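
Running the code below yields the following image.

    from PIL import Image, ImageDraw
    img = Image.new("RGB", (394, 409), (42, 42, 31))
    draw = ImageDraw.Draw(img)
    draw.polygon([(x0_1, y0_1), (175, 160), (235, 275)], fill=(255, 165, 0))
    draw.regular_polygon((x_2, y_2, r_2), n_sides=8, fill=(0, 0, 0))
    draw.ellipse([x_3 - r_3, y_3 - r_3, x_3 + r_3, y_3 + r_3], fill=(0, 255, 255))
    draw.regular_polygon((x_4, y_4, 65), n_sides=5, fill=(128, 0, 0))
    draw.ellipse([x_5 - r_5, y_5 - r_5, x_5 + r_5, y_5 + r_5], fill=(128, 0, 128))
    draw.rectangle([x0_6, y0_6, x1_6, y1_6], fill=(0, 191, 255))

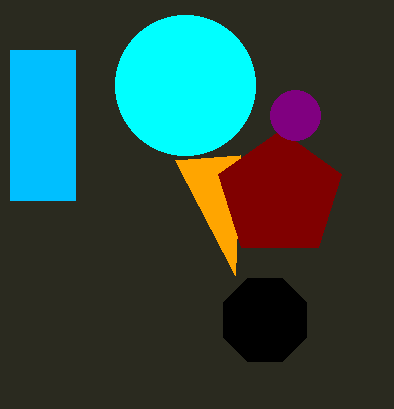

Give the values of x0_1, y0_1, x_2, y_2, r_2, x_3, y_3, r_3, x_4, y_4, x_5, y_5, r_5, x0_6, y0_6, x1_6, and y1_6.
x0_1 = 240, y0_1 = 155, x_2 = 265, y_2 = 320, r_2 = 45, x_3 = 185, y_3 = 85, r_3 = 70, x_4 = 280, y_4 = 195, x_5 = 295, y_5 = 115, r_5 = 25, x0_6 = 10, y0_6 = 50, x1_6 = 75, y1_6 = 200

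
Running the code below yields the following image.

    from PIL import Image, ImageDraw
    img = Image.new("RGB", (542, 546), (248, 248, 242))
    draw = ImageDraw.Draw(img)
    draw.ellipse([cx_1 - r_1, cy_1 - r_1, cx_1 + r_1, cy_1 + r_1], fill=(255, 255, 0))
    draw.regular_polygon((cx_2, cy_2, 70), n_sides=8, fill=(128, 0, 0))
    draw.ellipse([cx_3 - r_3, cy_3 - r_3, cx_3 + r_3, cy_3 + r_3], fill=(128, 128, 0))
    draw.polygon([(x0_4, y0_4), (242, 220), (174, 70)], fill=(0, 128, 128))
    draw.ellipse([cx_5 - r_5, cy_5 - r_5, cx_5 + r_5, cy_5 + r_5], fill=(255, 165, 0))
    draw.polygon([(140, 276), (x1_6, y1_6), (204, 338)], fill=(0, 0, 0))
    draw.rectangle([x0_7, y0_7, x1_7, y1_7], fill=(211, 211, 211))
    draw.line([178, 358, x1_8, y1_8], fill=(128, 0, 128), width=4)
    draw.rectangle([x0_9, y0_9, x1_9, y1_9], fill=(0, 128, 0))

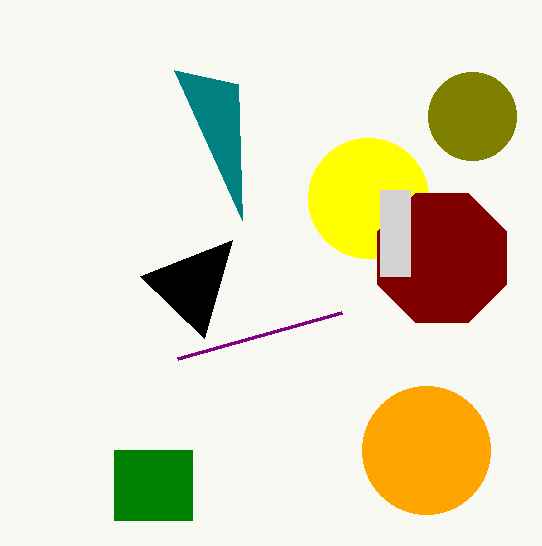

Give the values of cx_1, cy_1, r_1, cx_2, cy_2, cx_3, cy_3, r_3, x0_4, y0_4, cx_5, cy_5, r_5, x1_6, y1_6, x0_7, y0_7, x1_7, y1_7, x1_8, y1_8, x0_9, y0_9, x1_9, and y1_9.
cx_1 = 368; cy_1 = 198; r_1 = 60; cx_2 = 442; cy_2 = 258; cx_3 = 472; cy_3 = 116; r_3 = 44; x0_4 = 238; y0_4 = 84; cx_5 = 426; cy_5 = 450; r_5 = 64; x1_6 = 232; y1_6 = 240; x0_7 = 380; y0_7 = 190; x1_7 = 410; y1_7 = 276; x1_8 = 342; y1_8 = 312; x0_9 = 114; y0_9 = 450; x1_9 = 192; y1_9 = 520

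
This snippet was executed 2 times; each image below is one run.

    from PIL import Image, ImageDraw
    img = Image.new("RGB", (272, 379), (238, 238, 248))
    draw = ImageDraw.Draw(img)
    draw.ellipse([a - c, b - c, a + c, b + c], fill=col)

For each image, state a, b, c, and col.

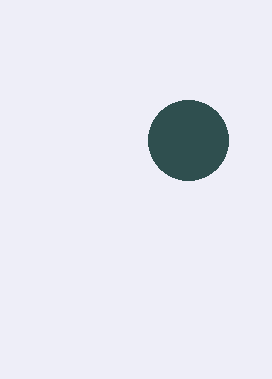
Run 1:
a = 188
b = 140
c = 40
col = 'darkslategray'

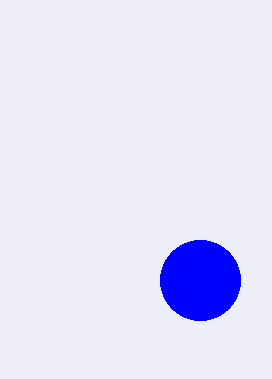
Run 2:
a = 200
b = 280
c = 40
col = 'blue'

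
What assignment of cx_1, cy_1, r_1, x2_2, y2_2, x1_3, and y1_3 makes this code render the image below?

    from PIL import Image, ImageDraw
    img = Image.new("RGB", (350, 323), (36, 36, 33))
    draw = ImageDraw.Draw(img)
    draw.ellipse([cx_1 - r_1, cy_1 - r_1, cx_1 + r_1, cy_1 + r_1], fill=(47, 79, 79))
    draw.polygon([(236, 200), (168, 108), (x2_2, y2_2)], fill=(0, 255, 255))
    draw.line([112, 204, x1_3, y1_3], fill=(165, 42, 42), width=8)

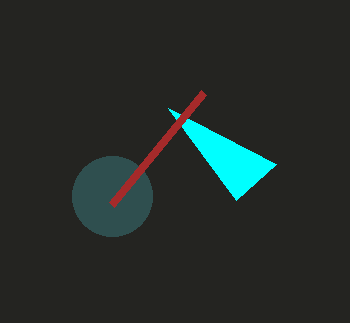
cx_1 = 112, cy_1 = 196, r_1 = 40, x2_2 = 276, y2_2 = 164, x1_3 = 204, y1_3 = 92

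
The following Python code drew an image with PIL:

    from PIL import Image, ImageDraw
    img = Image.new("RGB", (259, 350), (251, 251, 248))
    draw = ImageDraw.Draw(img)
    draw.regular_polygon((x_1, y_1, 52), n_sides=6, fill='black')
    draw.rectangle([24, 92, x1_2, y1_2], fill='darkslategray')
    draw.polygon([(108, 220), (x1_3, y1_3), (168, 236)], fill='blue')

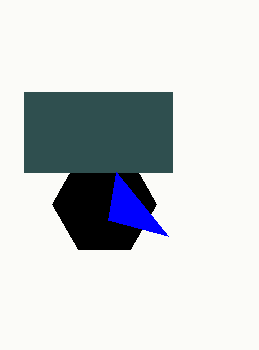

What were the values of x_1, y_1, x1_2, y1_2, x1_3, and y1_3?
x_1 = 104, y_1 = 204, x1_2 = 172, y1_2 = 172, x1_3 = 116, y1_3 = 172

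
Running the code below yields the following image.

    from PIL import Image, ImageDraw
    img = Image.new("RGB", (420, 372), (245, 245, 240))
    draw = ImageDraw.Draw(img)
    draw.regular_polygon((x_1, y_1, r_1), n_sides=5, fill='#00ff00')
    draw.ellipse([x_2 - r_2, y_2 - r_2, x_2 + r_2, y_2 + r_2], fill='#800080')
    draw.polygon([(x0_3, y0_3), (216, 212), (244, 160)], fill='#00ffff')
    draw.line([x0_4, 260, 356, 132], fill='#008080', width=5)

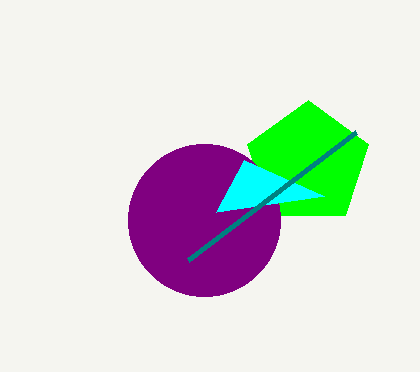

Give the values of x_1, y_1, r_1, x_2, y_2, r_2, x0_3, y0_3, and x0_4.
x_1 = 308, y_1 = 164, r_1 = 64, x_2 = 204, y_2 = 220, r_2 = 76, x0_3 = 324, y0_3 = 196, x0_4 = 188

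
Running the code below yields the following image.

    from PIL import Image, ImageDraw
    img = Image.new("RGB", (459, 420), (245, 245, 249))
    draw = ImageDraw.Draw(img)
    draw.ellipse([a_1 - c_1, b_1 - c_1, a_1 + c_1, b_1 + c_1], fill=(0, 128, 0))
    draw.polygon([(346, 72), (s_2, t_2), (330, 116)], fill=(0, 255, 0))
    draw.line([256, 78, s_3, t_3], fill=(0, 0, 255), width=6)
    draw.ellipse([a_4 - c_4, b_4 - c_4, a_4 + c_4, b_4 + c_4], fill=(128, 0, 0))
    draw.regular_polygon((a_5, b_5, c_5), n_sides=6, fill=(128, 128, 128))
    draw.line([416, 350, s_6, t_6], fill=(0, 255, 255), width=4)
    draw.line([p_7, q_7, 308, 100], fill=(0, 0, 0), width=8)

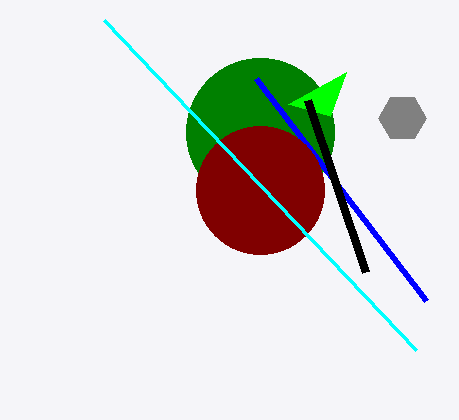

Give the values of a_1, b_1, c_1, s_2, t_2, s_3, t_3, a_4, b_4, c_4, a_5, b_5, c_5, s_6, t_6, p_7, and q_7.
a_1 = 260, b_1 = 132, c_1 = 74, s_2 = 288, t_2 = 104, s_3 = 426, t_3 = 300, a_4 = 260, b_4 = 190, c_4 = 64, a_5 = 402, b_5 = 118, c_5 = 24, s_6 = 104, t_6 = 20, p_7 = 366, q_7 = 272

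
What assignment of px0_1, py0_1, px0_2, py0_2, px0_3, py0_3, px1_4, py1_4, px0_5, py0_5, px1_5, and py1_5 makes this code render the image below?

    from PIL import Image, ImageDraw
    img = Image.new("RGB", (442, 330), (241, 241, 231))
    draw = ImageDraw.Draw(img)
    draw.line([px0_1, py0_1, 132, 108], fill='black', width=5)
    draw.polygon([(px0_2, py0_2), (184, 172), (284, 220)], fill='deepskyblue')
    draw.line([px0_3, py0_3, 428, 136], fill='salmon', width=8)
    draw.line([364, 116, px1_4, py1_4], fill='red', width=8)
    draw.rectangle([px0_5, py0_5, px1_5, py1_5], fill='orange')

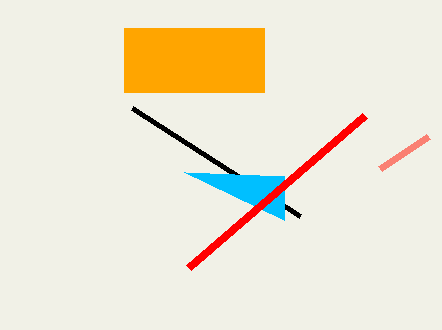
px0_1 = 300, py0_1 = 216, px0_2 = 284, py0_2 = 176, px0_3 = 380, py0_3 = 168, px1_4 = 188, py1_4 = 268, px0_5 = 124, py0_5 = 28, px1_5 = 264, py1_5 = 92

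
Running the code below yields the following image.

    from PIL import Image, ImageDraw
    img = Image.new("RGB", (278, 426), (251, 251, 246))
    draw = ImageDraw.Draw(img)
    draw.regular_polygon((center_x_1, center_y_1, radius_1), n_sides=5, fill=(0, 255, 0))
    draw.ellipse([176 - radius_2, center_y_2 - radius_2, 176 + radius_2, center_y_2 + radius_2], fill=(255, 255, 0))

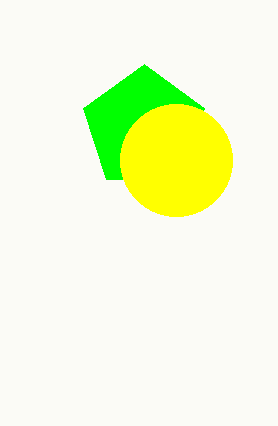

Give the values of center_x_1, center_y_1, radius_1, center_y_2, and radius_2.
center_x_1 = 144, center_y_1 = 128, radius_1 = 64, center_y_2 = 160, radius_2 = 56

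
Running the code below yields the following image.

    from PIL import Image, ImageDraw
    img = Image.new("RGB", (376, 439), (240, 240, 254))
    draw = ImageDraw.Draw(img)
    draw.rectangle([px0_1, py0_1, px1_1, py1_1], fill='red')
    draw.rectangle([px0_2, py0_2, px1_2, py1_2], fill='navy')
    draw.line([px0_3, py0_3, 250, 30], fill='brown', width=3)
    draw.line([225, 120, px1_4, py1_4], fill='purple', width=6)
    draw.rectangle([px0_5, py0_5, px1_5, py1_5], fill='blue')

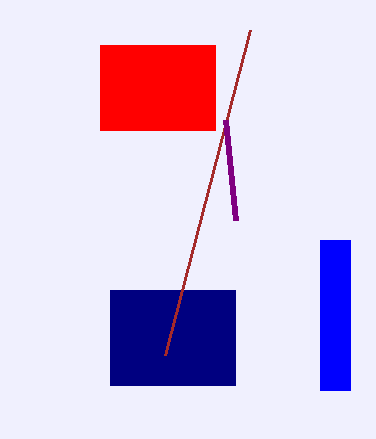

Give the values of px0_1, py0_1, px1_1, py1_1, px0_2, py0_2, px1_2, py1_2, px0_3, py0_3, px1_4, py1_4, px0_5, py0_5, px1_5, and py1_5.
px0_1 = 100, py0_1 = 45, px1_1 = 215, py1_1 = 130, px0_2 = 110, py0_2 = 290, px1_2 = 235, py1_2 = 385, px0_3 = 165, py0_3 = 355, px1_4 = 235, py1_4 = 220, px0_5 = 320, py0_5 = 240, px1_5 = 350, py1_5 = 390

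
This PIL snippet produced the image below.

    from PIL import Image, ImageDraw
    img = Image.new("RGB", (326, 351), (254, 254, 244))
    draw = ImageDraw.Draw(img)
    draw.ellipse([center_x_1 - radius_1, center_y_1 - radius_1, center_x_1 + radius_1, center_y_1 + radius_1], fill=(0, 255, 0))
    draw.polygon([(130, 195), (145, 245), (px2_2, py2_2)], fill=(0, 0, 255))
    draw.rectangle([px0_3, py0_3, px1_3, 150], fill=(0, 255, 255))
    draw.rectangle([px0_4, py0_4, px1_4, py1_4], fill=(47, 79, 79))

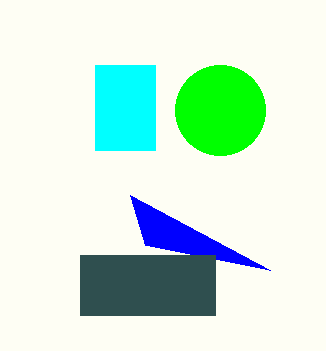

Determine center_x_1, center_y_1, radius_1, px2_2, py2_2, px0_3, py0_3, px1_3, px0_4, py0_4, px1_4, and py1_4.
center_x_1 = 220, center_y_1 = 110, radius_1 = 45, px2_2 = 270, py2_2 = 270, px0_3 = 95, py0_3 = 65, px1_3 = 155, px0_4 = 80, py0_4 = 255, px1_4 = 215, py1_4 = 315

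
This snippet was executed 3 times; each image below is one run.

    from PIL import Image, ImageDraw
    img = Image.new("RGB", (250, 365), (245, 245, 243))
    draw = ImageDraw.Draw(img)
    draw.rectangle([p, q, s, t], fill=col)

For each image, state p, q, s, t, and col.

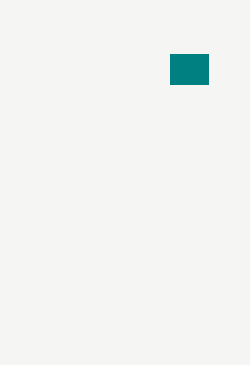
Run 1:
p = 170
q = 54
s = 208
t = 84
col = 'teal'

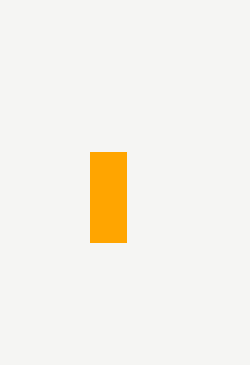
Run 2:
p = 90, q = 152, s = 126, t = 242, col = 'orange'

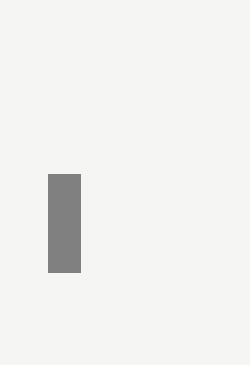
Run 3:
p = 48
q = 174
s = 80
t = 272
col = 'gray'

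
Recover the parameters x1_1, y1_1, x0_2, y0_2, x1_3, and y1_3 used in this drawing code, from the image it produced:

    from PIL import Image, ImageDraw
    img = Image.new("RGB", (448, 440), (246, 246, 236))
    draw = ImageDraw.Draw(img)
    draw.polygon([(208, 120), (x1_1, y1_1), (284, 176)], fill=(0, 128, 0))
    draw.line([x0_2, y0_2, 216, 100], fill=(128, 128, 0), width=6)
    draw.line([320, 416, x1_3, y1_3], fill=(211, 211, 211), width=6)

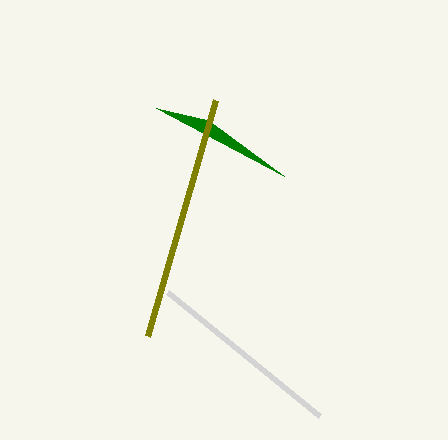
x1_1 = 156; y1_1 = 108; x0_2 = 148; y0_2 = 336; x1_3 = 168; y1_3 = 292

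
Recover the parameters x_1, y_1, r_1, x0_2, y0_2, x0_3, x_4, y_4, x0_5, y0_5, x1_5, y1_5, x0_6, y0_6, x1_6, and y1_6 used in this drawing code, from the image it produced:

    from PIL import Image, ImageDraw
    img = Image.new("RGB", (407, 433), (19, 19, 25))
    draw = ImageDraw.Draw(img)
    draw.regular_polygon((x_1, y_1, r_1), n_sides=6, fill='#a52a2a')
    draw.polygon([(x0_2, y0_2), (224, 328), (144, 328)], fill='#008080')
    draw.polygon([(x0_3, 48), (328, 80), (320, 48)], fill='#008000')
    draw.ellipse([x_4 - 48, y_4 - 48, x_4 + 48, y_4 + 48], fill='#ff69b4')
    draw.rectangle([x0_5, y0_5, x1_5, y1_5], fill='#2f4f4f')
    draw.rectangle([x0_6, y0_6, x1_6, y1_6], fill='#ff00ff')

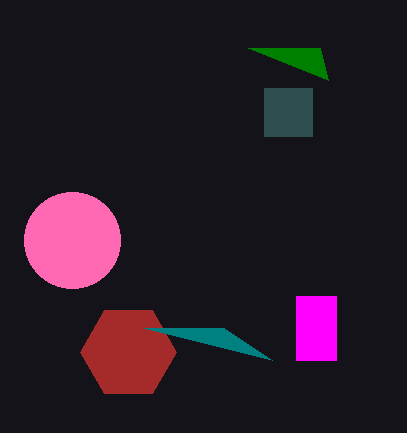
x_1 = 128, y_1 = 352, r_1 = 48, x0_2 = 272, y0_2 = 360, x0_3 = 248, x_4 = 72, y_4 = 240, x0_5 = 264, y0_5 = 88, x1_5 = 312, y1_5 = 136, x0_6 = 296, y0_6 = 296, x1_6 = 336, y1_6 = 360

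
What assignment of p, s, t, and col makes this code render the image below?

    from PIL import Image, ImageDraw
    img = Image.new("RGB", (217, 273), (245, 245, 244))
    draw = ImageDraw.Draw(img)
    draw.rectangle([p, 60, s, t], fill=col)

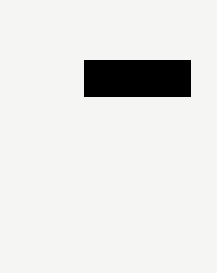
p = 84, s = 190, t = 96, col = 'black'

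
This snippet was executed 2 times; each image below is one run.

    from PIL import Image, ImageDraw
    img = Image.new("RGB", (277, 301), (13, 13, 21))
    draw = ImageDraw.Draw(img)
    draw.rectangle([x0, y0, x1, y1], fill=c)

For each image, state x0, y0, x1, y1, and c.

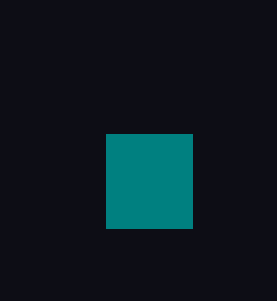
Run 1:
x0 = 106
y0 = 134
x1 = 192
y1 = 228
c = 'teal'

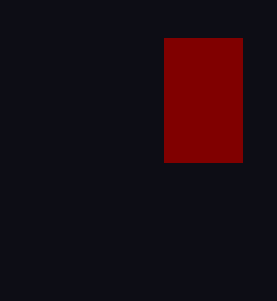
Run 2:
x0 = 164; y0 = 38; x1 = 242; y1 = 162; c = 'maroon'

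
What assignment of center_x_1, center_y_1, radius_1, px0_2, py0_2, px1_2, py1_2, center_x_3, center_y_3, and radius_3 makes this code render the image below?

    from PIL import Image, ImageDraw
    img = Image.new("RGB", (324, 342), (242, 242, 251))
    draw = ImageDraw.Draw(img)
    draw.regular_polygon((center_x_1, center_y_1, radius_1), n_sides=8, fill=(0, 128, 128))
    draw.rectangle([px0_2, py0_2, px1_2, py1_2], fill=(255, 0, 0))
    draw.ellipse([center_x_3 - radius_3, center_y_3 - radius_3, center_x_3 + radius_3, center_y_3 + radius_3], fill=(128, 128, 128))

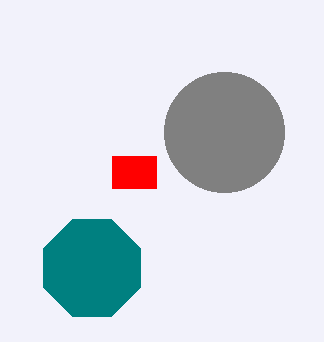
center_x_1 = 92, center_y_1 = 268, radius_1 = 52, px0_2 = 112, py0_2 = 156, px1_2 = 156, py1_2 = 188, center_x_3 = 224, center_y_3 = 132, radius_3 = 60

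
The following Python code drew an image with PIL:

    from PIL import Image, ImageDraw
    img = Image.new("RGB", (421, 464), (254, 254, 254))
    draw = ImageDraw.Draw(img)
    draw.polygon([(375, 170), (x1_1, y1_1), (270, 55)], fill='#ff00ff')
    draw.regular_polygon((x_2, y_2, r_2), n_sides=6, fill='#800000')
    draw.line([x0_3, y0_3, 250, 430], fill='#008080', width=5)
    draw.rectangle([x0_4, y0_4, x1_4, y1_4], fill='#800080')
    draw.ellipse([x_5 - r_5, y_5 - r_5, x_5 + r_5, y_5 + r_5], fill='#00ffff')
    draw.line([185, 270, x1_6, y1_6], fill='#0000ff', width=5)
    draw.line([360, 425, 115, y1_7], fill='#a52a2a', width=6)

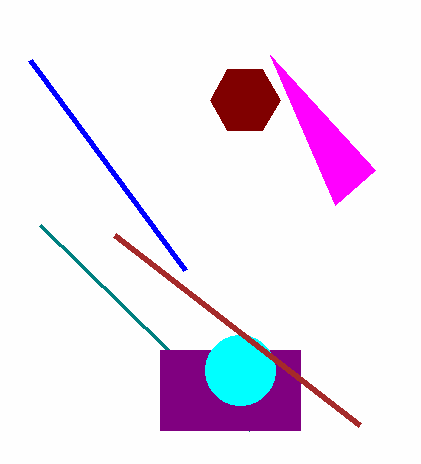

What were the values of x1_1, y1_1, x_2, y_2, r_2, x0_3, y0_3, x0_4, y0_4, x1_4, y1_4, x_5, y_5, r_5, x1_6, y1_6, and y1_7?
x1_1 = 335, y1_1 = 205, x_2 = 245, y_2 = 100, r_2 = 35, x0_3 = 40, y0_3 = 225, x0_4 = 160, y0_4 = 350, x1_4 = 300, y1_4 = 430, x_5 = 240, y_5 = 370, r_5 = 35, x1_6 = 30, y1_6 = 60, y1_7 = 235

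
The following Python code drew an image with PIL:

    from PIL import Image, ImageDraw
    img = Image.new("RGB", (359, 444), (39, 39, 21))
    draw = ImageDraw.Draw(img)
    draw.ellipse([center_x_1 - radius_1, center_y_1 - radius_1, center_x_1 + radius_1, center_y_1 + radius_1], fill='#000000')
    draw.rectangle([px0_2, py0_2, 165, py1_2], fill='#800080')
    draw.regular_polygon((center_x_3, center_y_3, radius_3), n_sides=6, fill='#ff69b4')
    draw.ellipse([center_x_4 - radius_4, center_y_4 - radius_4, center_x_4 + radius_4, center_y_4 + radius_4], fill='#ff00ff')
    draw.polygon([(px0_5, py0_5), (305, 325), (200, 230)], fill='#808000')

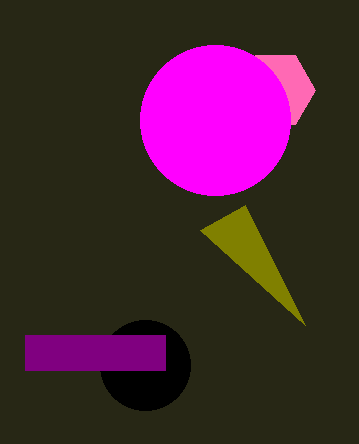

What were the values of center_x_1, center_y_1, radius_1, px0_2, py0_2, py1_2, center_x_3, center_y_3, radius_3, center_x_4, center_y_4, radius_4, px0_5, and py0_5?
center_x_1 = 145; center_y_1 = 365; radius_1 = 45; px0_2 = 25; py0_2 = 335; py1_2 = 370; center_x_3 = 275; center_y_3 = 90; radius_3 = 40; center_x_4 = 215; center_y_4 = 120; radius_4 = 75; px0_5 = 245; py0_5 = 205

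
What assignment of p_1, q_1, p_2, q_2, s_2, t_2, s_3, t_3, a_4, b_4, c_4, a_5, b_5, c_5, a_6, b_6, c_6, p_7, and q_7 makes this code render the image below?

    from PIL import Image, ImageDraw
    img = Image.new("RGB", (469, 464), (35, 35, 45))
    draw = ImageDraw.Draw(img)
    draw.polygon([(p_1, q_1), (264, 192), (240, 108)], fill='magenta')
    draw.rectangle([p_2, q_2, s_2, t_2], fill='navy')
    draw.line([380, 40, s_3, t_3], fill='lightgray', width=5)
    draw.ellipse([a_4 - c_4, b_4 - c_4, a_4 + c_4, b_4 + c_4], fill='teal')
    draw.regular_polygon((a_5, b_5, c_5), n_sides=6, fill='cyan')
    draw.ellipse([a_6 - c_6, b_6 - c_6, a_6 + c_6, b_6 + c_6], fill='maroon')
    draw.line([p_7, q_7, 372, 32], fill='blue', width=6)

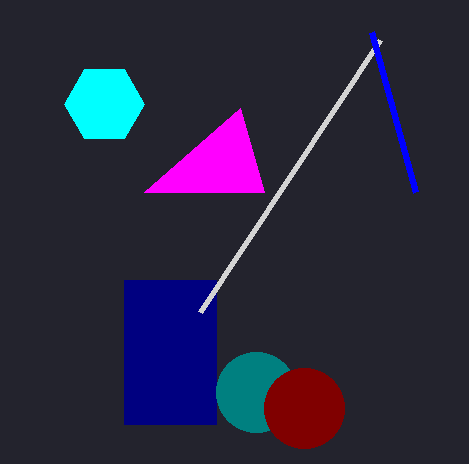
p_1 = 144; q_1 = 192; p_2 = 124; q_2 = 280; s_2 = 216; t_2 = 424; s_3 = 200; t_3 = 312; a_4 = 256; b_4 = 392; c_4 = 40; a_5 = 104; b_5 = 104; c_5 = 40; a_6 = 304; b_6 = 408; c_6 = 40; p_7 = 416; q_7 = 192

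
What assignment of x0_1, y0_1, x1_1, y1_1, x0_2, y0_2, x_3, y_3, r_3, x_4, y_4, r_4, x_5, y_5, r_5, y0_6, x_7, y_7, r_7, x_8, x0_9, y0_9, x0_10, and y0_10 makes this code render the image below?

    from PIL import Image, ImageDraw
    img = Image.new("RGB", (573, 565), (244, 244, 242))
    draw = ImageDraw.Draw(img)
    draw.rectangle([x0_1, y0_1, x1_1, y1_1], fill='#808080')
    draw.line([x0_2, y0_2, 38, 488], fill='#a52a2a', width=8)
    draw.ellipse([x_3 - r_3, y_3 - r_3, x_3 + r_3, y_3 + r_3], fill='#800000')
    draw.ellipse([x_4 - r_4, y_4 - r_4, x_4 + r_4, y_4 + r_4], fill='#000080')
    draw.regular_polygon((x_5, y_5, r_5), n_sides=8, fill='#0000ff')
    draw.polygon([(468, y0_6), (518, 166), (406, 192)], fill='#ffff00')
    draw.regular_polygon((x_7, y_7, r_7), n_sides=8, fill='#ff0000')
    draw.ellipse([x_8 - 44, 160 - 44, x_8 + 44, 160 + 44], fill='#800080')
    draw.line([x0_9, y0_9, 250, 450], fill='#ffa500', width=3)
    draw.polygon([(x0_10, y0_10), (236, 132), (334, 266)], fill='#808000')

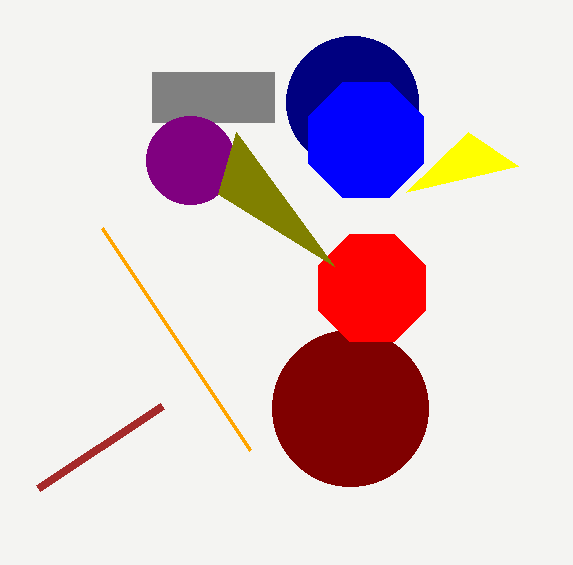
x0_1 = 152, y0_1 = 72, x1_1 = 274, y1_1 = 122, x0_2 = 162, y0_2 = 406, x_3 = 350, y_3 = 408, r_3 = 78, x_4 = 352, y_4 = 102, r_4 = 66, x_5 = 366, y_5 = 140, r_5 = 62, y0_6 = 132, x_7 = 372, y_7 = 288, r_7 = 58, x_8 = 190, x0_9 = 102, y0_9 = 228, x0_10 = 218, y0_10 = 194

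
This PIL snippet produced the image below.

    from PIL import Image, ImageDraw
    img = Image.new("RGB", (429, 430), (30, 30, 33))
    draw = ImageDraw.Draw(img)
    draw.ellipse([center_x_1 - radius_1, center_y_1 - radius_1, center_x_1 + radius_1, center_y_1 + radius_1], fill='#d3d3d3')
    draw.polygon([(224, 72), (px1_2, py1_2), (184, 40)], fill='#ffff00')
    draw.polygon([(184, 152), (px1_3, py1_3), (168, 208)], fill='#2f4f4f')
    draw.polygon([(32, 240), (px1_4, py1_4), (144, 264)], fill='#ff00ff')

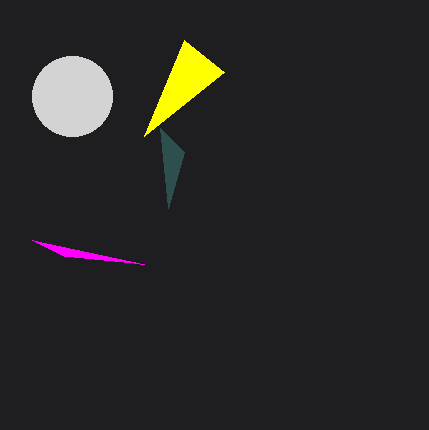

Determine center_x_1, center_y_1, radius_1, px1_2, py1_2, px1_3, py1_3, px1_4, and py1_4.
center_x_1 = 72, center_y_1 = 96, radius_1 = 40, px1_2 = 144, py1_2 = 136, px1_3 = 160, py1_3 = 128, px1_4 = 64, py1_4 = 256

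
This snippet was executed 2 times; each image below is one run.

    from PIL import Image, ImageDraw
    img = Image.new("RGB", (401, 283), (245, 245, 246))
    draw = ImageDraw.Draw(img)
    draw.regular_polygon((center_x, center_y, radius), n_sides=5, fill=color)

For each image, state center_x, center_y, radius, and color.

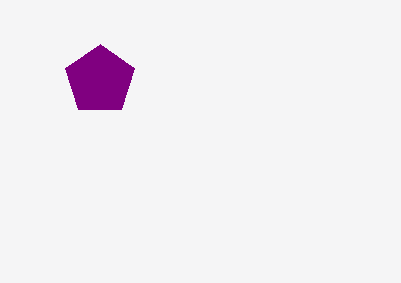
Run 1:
center_x = 100; center_y = 80; radius = 36; color = 'purple'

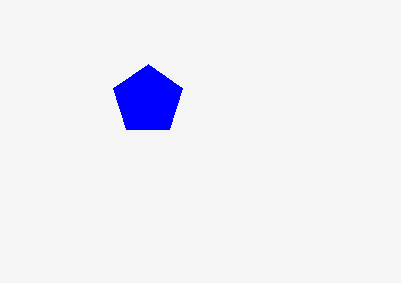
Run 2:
center_x = 148, center_y = 100, radius = 36, color = 'blue'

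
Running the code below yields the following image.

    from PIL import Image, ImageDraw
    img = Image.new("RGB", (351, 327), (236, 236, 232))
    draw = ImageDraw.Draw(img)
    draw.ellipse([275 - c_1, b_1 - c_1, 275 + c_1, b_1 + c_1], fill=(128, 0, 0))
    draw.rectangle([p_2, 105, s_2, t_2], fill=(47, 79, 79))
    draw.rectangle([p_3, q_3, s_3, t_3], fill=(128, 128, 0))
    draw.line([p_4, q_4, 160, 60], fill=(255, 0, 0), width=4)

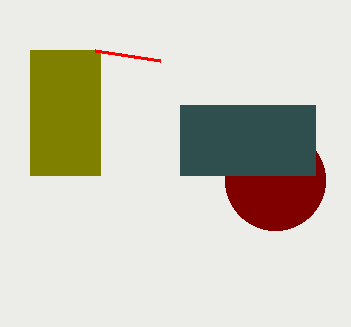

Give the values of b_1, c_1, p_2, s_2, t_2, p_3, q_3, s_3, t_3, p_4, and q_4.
b_1 = 180; c_1 = 50; p_2 = 180; s_2 = 315; t_2 = 175; p_3 = 30; q_3 = 50; s_3 = 100; t_3 = 175; p_4 = 95; q_4 = 50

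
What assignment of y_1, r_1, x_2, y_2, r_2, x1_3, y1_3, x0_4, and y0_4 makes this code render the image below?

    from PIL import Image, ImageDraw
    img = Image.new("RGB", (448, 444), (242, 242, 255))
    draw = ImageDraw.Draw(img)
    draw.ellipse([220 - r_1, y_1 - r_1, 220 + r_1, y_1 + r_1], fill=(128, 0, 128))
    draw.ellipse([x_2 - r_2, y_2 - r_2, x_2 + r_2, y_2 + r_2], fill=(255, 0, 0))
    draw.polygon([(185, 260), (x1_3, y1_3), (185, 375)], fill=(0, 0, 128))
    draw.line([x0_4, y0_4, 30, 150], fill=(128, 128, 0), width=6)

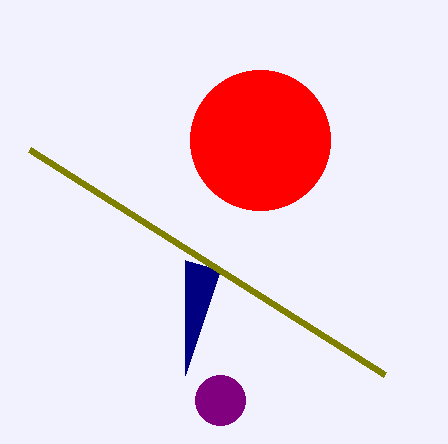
y_1 = 400, r_1 = 25, x_2 = 260, y_2 = 140, r_2 = 70, x1_3 = 220, y1_3 = 270, x0_4 = 385, y0_4 = 375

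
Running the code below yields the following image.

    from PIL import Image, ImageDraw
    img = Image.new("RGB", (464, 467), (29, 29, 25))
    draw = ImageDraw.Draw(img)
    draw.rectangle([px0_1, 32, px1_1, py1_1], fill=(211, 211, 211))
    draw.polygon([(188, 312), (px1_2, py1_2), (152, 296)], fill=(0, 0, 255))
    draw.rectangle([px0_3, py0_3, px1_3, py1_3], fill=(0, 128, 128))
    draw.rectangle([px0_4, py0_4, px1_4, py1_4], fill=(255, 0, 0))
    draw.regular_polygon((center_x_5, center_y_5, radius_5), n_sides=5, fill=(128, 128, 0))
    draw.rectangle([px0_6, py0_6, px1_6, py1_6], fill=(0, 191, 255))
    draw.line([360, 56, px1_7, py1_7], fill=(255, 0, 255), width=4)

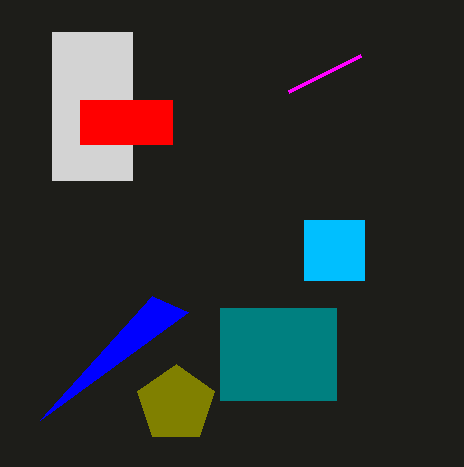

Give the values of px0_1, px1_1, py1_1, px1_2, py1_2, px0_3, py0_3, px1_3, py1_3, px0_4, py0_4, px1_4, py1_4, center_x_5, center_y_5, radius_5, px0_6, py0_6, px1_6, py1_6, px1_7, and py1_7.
px0_1 = 52, px1_1 = 132, py1_1 = 180, px1_2 = 40, py1_2 = 420, px0_3 = 220, py0_3 = 308, px1_3 = 336, py1_3 = 400, px0_4 = 80, py0_4 = 100, px1_4 = 172, py1_4 = 144, center_x_5 = 176, center_y_5 = 404, radius_5 = 40, px0_6 = 304, py0_6 = 220, px1_6 = 364, py1_6 = 280, px1_7 = 288, py1_7 = 92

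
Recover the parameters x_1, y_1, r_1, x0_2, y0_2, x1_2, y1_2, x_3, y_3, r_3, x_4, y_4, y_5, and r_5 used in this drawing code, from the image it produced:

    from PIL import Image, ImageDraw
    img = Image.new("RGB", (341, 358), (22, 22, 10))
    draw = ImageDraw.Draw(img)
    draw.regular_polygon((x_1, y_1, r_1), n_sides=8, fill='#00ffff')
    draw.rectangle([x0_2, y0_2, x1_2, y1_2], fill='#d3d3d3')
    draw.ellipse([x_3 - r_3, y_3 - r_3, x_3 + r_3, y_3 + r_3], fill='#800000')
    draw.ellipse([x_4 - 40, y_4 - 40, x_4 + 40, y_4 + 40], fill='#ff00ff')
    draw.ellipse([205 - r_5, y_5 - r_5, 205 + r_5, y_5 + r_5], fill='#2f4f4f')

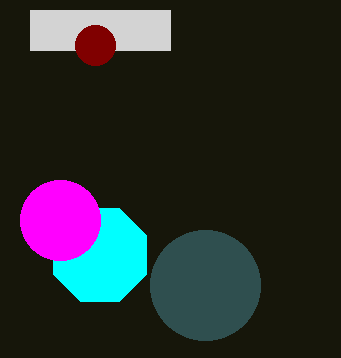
x_1 = 100
y_1 = 255
r_1 = 50
x0_2 = 30
y0_2 = 10
x1_2 = 170
y1_2 = 50
x_3 = 95
y_3 = 45
r_3 = 20
x_4 = 60
y_4 = 220
y_5 = 285
r_5 = 55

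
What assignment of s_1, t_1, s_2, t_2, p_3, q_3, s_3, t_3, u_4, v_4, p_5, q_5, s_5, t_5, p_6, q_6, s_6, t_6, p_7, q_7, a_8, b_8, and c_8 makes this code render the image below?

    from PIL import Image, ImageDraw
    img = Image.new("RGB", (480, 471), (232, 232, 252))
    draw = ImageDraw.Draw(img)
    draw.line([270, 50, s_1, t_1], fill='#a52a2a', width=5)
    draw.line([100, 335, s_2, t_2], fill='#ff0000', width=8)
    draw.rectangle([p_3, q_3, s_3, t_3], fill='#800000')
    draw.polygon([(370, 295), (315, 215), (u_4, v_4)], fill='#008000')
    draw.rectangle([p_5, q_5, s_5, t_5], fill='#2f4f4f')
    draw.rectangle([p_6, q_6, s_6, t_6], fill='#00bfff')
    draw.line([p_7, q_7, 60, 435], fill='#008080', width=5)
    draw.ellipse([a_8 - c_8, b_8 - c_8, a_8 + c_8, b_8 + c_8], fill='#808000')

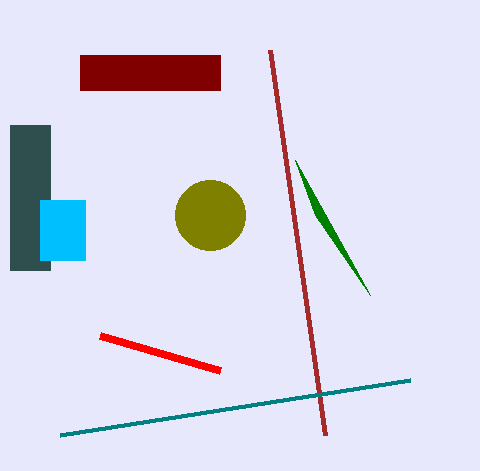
s_1 = 325; t_1 = 435; s_2 = 220; t_2 = 370; p_3 = 80; q_3 = 55; s_3 = 220; t_3 = 90; u_4 = 295; v_4 = 160; p_5 = 10; q_5 = 125; s_5 = 50; t_5 = 270; p_6 = 40; q_6 = 200; s_6 = 85; t_6 = 260; p_7 = 410; q_7 = 380; a_8 = 210; b_8 = 215; c_8 = 35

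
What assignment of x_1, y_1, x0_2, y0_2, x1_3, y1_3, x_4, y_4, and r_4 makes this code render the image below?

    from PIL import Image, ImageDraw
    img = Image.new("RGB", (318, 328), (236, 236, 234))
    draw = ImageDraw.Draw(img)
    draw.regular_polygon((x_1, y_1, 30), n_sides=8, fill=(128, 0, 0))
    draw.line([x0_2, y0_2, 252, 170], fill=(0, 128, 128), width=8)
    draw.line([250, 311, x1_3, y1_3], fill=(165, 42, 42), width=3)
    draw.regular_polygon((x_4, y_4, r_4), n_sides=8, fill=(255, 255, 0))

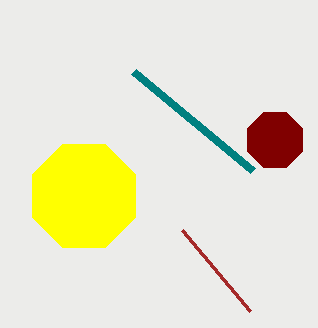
x_1 = 275, y_1 = 140, x0_2 = 133, y0_2 = 71, x1_3 = 182, y1_3 = 230, x_4 = 84, y_4 = 196, r_4 = 56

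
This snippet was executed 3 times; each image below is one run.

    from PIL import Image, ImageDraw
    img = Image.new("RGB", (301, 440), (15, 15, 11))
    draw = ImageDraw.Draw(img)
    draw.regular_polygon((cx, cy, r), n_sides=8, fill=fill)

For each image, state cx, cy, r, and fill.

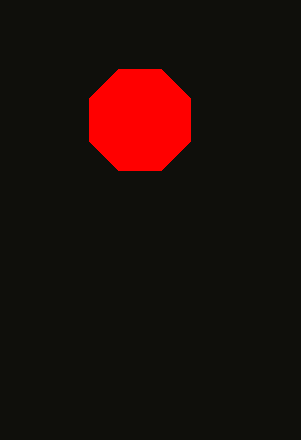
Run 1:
cx = 140
cy = 120
r = 55
fill = 'red'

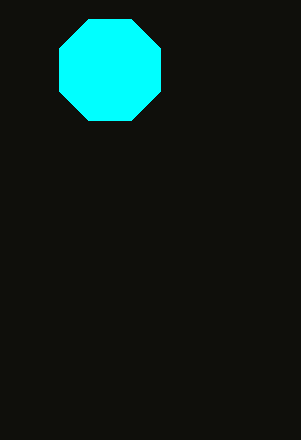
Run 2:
cx = 110, cy = 70, r = 55, fill = 'cyan'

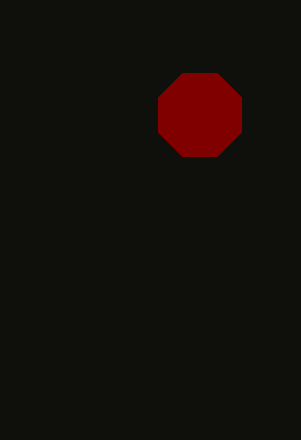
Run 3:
cx = 200, cy = 115, r = 45, fill = 'maroon'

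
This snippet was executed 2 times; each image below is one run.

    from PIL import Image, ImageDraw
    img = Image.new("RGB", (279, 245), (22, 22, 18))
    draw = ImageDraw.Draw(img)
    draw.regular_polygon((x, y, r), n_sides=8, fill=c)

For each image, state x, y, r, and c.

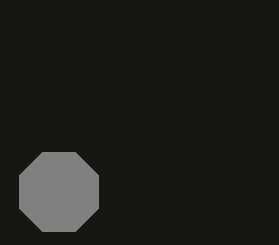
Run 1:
x = 59, y = 192, r = 43, c = 'gray'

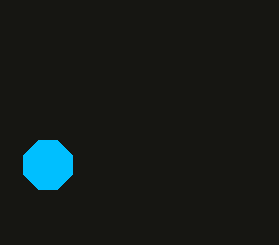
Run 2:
x = 48
y = 165
r = 26
c = 'deepskyblue'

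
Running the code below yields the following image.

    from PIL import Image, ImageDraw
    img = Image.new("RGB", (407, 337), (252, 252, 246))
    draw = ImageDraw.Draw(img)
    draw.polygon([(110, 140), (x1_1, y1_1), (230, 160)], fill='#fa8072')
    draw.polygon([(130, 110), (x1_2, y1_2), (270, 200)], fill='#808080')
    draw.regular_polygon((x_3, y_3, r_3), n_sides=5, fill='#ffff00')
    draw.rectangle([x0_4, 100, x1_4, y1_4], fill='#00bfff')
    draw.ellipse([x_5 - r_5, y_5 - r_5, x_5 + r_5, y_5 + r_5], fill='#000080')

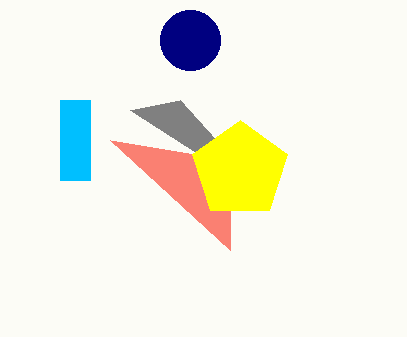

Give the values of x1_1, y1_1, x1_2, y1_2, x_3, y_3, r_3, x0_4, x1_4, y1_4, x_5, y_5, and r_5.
x1_1 = 230; y1_1 = 250; x1_2 = 180; y1_2 = 100; x_3 = 240; y_3 = 170; r_3 = 50; x0_4 = 60; x1_4 = 90; y1_4 = 180; x_5 = 190; y_5 = 40; r_5 = 30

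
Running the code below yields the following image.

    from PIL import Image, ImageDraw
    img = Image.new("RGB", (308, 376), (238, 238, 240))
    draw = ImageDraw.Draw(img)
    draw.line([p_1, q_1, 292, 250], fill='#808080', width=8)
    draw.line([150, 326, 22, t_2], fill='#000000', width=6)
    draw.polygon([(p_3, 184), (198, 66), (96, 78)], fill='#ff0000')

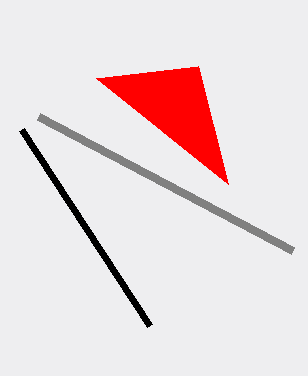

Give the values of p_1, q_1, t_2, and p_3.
p_1 = 38, q_1 = 116, t_2 = 130, p_3 = 228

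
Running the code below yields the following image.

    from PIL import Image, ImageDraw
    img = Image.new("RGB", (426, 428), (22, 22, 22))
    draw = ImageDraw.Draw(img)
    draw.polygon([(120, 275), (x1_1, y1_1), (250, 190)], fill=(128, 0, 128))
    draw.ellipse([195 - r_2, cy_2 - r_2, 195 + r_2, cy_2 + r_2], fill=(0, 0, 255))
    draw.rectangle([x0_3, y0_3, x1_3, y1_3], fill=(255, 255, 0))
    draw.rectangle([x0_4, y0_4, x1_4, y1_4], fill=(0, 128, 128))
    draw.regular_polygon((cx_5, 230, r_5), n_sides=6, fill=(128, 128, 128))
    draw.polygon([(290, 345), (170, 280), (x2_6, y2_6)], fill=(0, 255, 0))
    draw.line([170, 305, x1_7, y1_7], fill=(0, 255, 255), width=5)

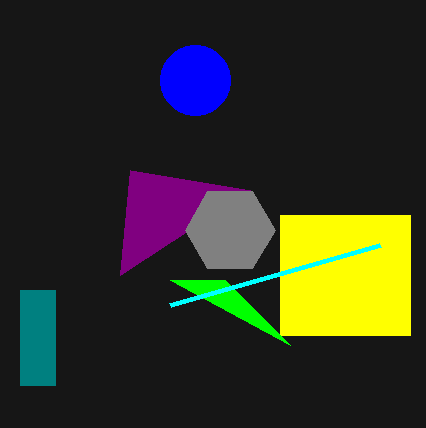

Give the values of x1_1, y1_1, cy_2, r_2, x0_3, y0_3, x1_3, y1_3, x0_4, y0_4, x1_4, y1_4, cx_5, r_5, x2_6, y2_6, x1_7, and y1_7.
x1_1 = 130; y1_1 = 170; cy_2 = 80; r_2 = 35; x0_3 = 280; y0_3 = 215; x1_3 = 410; y1_3 = 335; x0_4 = 20; y0_4 = 290; x1_4 = 55; y1_4 = 385; cx_5 = 230; r_5 = 45; x2_6 = 225; y2_6 = 280; x1_7 = 380; y1_7 = 245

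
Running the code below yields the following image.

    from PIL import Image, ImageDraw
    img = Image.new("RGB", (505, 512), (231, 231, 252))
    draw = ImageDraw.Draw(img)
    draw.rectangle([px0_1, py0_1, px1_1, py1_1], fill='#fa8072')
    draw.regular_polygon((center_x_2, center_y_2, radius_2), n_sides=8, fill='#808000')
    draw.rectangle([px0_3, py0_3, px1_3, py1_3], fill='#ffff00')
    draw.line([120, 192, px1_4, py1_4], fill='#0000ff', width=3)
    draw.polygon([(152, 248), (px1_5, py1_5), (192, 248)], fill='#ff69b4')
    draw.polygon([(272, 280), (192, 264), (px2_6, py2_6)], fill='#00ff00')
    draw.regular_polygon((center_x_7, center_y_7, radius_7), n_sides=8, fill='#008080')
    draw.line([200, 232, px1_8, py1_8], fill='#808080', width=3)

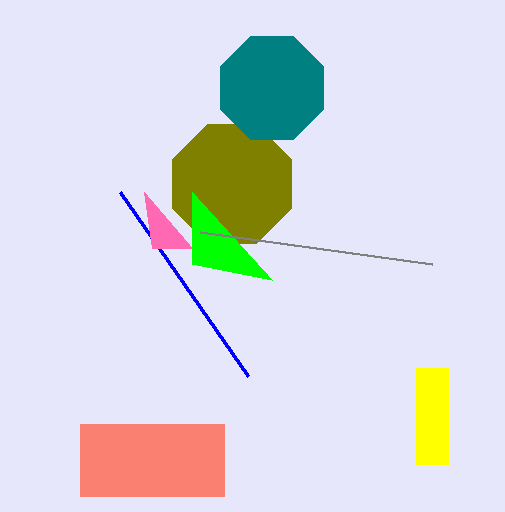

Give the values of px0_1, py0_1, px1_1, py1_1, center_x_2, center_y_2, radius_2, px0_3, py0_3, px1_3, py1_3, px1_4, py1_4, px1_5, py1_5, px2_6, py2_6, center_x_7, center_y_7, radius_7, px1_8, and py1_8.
px0_1 = 80
py0_1 = 424
px1_1 = 224
py1_1 = 496
center_x_2 = 232
center_y_2 = 184
radius_2 = 64
px0_3 = 416
py0_3 = 368
px1_3 = 448
py1_3 = 464
px1_4 = 248
py1_4 = 376
px1_5 = 144
py1_5 = 192
px2_6 = 192
py2_6 = 192
center_x_7 = 272
center_y_7 = 88
radius_7 = 56
px1_8 = 432
py1_8 = 264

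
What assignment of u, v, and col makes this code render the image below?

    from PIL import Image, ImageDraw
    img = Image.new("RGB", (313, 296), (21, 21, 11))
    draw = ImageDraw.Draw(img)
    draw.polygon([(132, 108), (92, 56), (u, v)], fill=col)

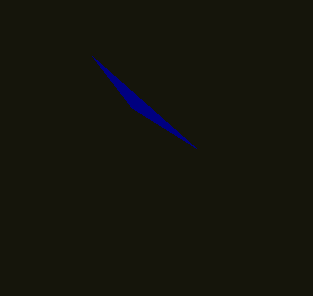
u = 196, v = 148, col = 'navy'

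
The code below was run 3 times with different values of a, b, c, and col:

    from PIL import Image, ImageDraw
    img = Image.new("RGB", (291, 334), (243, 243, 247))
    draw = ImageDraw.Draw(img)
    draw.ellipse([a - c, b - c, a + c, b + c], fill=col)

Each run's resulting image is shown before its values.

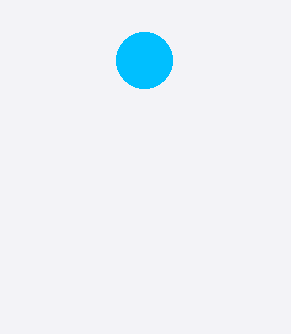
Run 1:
a = 144; b = 60; c = 28; col = 'deepskyblue'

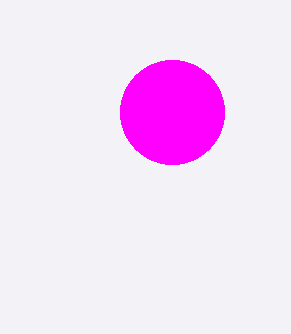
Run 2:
a = 172, b = 112, c = 52, col = 'magenta'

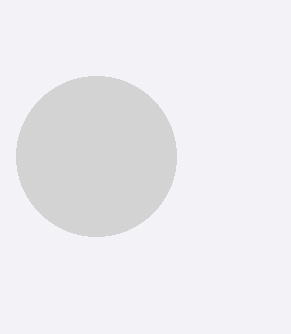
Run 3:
a = 96; b = 156; c = 80; col = 'lightgray'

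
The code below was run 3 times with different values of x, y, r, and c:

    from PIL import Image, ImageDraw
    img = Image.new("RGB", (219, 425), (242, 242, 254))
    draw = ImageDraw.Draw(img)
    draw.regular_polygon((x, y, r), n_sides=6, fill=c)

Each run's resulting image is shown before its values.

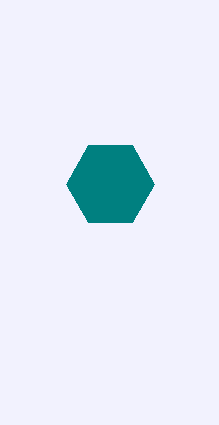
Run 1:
x = 110; y = 184; r = 44; c = 'teal'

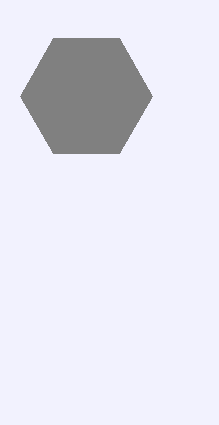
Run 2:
x = 86; y = 96; r = 66; c = 'gray'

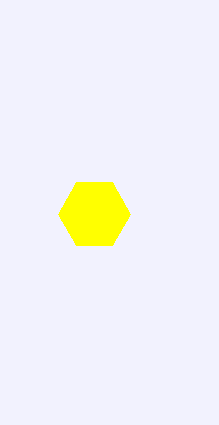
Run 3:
x = 94, y = 214, r = 36, c = 'yellow'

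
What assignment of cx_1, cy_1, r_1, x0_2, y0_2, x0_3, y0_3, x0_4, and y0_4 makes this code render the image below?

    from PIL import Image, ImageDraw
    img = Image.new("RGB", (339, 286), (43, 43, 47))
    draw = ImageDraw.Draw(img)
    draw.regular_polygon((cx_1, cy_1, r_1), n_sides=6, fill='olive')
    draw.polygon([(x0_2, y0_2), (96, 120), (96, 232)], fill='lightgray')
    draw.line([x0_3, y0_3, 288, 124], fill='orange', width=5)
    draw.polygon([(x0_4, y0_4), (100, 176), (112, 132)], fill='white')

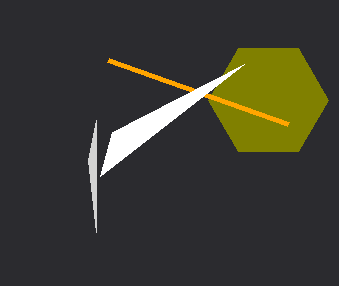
cx_1 = 268, cy_1 = 100, r_1 = 60, x0_2 = 88, y0_2 = 160, x0_3 = 108, y0_3 = 60, x0_4 = 244, y0_4 = 64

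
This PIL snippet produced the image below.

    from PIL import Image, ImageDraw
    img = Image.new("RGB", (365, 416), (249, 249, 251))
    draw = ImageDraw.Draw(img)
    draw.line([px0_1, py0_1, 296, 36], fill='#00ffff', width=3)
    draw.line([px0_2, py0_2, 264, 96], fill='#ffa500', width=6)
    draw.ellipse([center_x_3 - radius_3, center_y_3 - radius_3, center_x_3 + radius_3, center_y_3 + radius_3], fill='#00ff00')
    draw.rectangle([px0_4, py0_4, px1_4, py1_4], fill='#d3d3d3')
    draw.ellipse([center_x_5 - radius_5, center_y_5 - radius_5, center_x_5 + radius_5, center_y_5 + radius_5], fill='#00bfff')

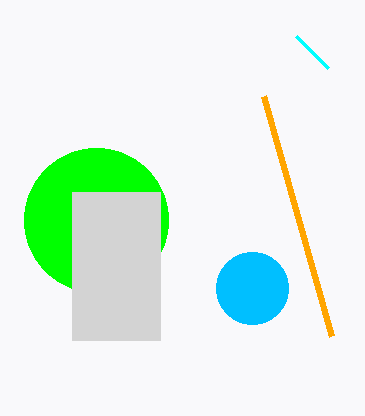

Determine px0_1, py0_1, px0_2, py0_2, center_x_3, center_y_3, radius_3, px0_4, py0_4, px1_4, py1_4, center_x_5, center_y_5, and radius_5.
px0_1 = 328; py0_1 = 68; px0_2 = 332; py0_2 = 336; center_x_3 = 96; center_y_3 = 220; radius_3 = 72; px0_4 = 72; py0_4 = 192; px1_4 = 160; py1_4 = 340; center_x_5 = 252; center_y_5 = 288; radius_5 = 36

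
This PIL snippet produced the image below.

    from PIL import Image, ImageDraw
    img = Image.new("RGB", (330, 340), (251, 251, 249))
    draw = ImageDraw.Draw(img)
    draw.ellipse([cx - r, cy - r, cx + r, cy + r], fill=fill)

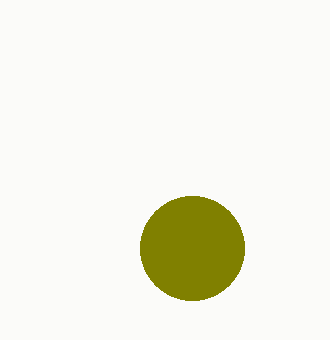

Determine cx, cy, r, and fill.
cx = 192; cy = 248; r = 52; fill = 'olive'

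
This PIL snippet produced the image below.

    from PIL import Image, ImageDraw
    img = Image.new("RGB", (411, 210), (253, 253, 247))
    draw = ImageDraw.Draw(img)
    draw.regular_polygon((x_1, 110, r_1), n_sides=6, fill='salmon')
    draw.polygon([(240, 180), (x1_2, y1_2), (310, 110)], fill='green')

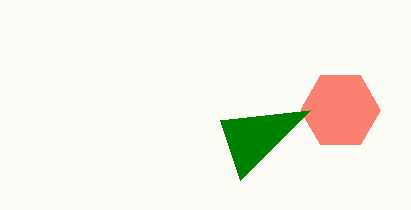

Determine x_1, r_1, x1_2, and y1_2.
x_1 = 340
r_1 = 40
x1_2 = 220
y1_2 = 120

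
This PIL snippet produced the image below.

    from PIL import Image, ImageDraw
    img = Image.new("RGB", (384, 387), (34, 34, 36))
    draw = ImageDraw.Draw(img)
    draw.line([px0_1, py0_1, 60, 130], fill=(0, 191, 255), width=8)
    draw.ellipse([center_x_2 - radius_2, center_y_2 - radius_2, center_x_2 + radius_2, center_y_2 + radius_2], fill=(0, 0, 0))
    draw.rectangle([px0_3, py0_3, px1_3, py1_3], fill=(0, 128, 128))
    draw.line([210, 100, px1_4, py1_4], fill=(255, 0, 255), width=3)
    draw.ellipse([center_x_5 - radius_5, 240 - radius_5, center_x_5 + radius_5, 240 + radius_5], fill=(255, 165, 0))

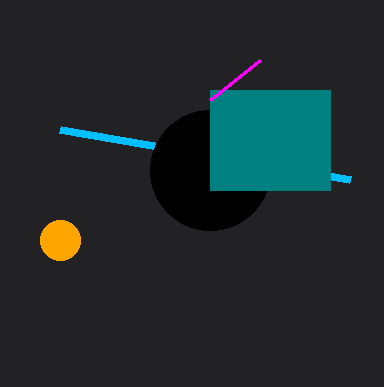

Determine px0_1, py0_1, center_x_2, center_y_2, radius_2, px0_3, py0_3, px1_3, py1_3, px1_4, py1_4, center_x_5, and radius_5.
px0_1 = 350
py0_1 = 180
center_x_2 = 210
center_y_2 = 170
radius_2 = 60
px0_3 = 210
py0_3 = 90
px1_3 = 330
py1_3 = 190
px1_4 = 260
py1_4 = 60
center_x_5 = 60
radius_5 = 20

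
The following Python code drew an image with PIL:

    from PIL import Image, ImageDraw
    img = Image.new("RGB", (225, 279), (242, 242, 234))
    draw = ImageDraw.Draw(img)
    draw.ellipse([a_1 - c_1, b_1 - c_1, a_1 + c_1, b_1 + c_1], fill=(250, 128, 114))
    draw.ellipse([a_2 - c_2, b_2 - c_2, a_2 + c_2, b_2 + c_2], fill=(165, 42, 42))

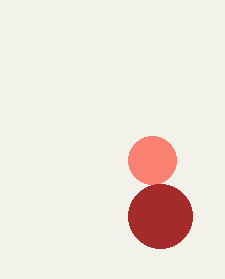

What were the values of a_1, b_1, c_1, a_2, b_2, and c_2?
a_1 = 152; b_1 = 160; c_1 = 24; a_2 = 160; b_2 = 216; c_2 = 32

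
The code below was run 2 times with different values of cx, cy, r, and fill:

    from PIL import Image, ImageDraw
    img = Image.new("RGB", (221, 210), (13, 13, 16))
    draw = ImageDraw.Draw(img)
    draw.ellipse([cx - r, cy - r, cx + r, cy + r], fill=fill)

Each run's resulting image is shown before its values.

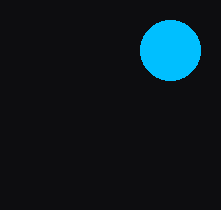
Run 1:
cx = 170; cy = 50; r = 30; fill = 'deepskyblue'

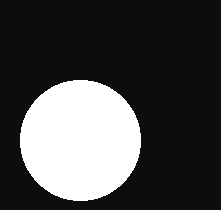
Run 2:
cx = 80
cy = 140
r = 60
fill = 'white'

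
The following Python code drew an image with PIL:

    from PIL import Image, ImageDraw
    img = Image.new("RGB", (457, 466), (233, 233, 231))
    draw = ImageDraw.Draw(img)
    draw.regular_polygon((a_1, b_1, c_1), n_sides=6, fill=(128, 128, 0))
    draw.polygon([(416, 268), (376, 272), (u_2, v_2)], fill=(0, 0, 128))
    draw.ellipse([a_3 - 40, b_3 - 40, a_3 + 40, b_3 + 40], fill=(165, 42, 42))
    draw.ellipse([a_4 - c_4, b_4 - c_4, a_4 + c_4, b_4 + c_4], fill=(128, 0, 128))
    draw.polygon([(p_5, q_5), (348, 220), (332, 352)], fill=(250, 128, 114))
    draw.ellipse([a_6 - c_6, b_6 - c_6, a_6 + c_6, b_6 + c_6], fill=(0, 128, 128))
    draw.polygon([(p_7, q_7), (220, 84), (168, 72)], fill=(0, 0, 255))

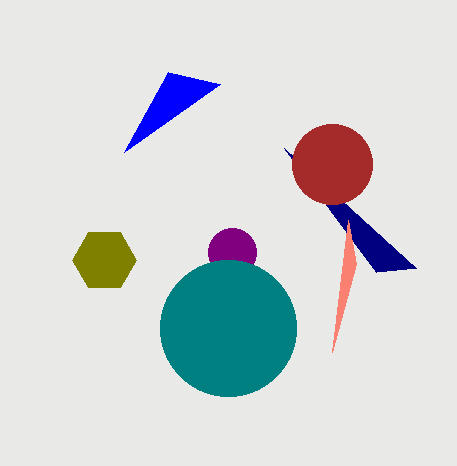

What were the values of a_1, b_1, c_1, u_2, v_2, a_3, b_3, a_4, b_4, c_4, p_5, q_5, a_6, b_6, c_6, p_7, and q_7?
a_1 = 104; b_1 = 260; c_1 = 32; u_2 = 284; v_2 = 148; a_3 = 332; b_3 = 164; a_4 = 232; b_4 = 252; c_4 = 24; p_5 = 356; q_5 = 264; a_6 = 228; b_6 = 328; c_6 = 68; p_7 = 124; q_7 = 152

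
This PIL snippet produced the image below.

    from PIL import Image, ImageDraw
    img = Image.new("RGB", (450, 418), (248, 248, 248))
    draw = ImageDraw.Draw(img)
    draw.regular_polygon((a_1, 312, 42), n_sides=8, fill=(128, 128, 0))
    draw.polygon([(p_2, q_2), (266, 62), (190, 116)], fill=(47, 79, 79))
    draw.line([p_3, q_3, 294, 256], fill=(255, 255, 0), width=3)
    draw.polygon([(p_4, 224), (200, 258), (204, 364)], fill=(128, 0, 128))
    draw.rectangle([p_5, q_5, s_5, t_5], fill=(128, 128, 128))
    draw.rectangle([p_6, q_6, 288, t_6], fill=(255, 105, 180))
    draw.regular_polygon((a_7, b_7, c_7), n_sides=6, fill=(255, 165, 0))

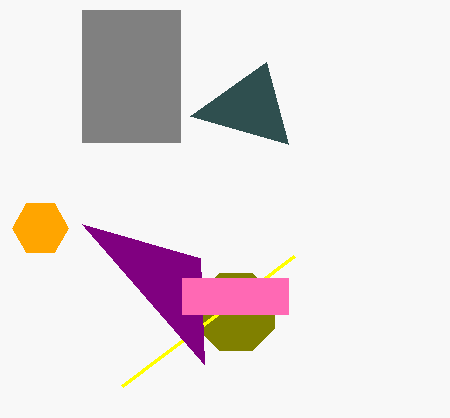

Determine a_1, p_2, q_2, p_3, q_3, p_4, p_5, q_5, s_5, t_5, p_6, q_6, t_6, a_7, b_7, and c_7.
a_1 = 236; p_2 = 288; q_2 = 144; p_3 = 122; q_3 = 386; p_4 = 82; p_5 = 82; q_5 = 10; s_5 = 180; t_5 = 142; p_6 = 182; q_6 = 278; t_6 = 314; a_7 = 40; b_7 = 228; c_7 = 28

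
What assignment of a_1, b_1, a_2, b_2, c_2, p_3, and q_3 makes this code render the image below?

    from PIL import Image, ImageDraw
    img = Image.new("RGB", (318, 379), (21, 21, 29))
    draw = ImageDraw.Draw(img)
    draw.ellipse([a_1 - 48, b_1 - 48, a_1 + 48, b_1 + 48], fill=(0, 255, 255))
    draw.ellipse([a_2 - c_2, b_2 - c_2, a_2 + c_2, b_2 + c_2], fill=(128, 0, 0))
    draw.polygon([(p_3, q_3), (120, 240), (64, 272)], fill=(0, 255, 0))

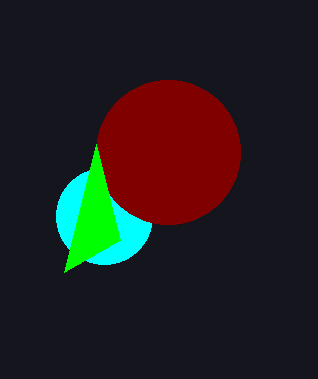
a_1 = 104
b_1 = 216
a_2 = 168
b_2 = 152
c_2 = 72
p_3 = 96
q_3 = 144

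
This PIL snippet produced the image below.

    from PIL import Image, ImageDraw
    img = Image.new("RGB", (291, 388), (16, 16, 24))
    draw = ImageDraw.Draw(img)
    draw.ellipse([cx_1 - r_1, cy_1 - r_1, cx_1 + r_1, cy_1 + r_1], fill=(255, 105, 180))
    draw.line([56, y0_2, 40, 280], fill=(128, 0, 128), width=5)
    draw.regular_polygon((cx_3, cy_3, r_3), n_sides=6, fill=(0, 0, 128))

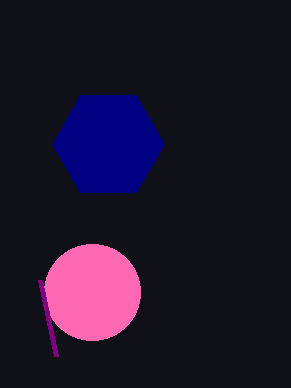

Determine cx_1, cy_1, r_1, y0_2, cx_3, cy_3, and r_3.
cx_1 = 92
cy_1 = 292
r_1 = 48
y0_2 = 356
cx_3 = 108
cy_3 = 144
r_3 = 56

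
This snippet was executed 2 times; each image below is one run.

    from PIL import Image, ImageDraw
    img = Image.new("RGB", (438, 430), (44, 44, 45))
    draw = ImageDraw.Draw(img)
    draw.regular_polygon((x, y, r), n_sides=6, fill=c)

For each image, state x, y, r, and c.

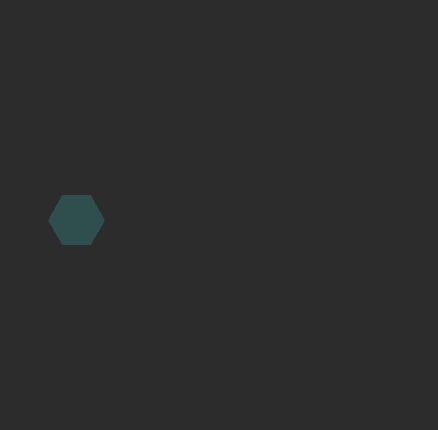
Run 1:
x = 76; y = 220; r = 28; c = 'darkslategray'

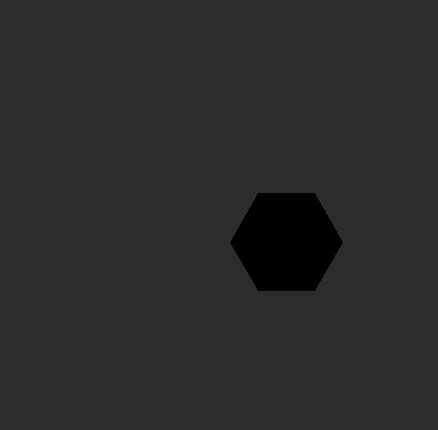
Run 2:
x = 286, y = 242, r = 56, c = 'black'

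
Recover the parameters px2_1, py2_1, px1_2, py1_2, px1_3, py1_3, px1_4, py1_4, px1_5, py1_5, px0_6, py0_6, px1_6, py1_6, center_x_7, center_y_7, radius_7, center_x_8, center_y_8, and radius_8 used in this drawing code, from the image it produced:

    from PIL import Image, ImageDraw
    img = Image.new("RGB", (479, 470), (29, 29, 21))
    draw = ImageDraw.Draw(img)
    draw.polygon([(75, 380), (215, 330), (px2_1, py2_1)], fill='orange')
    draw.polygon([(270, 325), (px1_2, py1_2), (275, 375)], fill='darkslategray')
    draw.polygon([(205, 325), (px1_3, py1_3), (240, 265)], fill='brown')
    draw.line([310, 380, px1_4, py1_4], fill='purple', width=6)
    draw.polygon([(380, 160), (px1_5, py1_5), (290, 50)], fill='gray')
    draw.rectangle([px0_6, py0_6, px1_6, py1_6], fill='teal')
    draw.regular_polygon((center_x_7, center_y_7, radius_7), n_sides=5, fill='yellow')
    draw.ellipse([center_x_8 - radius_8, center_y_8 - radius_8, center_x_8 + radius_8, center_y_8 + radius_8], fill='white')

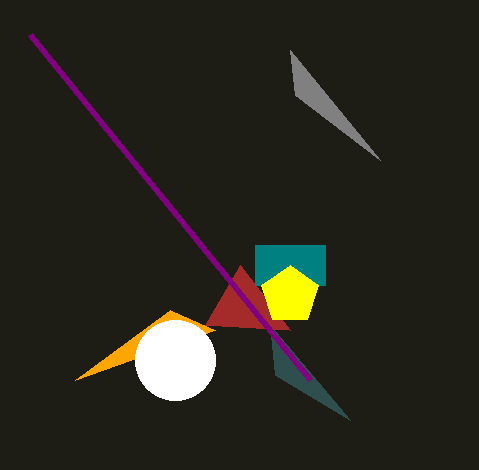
px2_1 = 170
py2_1 = 310
px1_2 = 350
py1_2 = 420
px1_3 = 290
py1_3 = 330
px1_4 = 30
py1_4 = 35
px1_5 = 295
py1_5 = 95
px0_6 = 255
py0_6 = 245
px1_6 = 325
py1_6 = 285
center_x_7 = 290
center_y_7 = 295
radius_7 = 30
center_x_8 = 175
center_y_8 = 360
radius_8 = 40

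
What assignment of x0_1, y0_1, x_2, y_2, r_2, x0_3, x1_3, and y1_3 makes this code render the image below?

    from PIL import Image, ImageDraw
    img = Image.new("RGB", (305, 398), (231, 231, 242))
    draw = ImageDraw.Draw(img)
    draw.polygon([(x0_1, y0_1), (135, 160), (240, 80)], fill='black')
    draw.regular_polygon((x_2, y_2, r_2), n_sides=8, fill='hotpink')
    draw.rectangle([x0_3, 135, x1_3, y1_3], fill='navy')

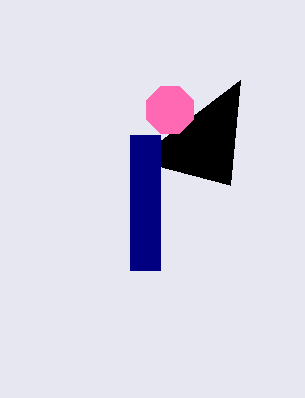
x0_1 = 230
y0_1 = 185
x_2 = 170
y_2 = 110
r_2 = 25
x0_3 = 130
x1_3 = 160
y1_3 = 270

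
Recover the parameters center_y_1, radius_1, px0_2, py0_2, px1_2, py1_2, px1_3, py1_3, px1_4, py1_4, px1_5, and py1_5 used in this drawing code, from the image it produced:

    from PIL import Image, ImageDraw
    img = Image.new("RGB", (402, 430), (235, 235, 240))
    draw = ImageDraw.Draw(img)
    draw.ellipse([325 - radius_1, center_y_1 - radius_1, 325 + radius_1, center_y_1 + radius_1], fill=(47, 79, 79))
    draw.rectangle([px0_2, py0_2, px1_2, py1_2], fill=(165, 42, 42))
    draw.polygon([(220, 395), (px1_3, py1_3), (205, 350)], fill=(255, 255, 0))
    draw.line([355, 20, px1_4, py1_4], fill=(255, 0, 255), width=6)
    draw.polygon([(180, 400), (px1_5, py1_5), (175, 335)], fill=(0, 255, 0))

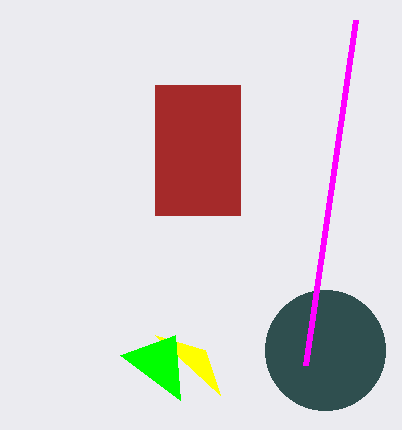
center_y_1 = 350; radius_1 = 60; px0_2 = 155; py0_2 = 85; px1_2 = 240; py1_2 = 215; px1_3 = 155; py1_3 = 335; px1_4 = 305; py1_4 = 365; px1_5 = 120; py1_5 = 355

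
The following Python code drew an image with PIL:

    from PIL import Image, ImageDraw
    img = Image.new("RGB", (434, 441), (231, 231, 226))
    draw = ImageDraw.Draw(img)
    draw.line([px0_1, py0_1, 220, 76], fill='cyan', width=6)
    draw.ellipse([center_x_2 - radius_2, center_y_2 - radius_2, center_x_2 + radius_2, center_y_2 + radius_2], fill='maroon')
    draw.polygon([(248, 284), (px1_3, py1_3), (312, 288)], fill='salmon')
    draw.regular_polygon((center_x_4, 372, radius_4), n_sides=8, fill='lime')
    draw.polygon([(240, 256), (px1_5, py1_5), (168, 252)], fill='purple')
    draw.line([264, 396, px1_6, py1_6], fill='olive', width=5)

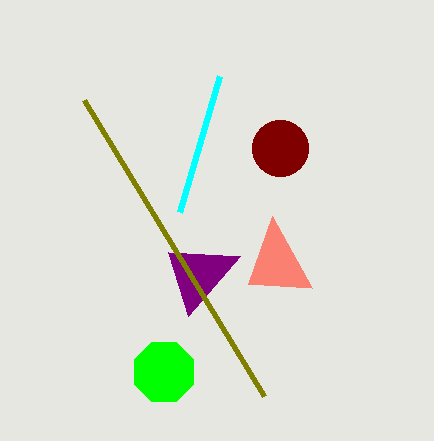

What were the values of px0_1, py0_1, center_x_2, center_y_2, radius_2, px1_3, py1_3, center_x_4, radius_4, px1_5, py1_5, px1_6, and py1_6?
px0_1 = 180, py0_1 = 212, center_x_2 = 280, center_y_2 = 148, radius_2 = 28, px1_3 = 272, py1_3 = 216, center_x_4 = 164, radius_4 = 32, px1_5 = 188, py1_5 = 316, px1_6 = 84, py1_6 = 100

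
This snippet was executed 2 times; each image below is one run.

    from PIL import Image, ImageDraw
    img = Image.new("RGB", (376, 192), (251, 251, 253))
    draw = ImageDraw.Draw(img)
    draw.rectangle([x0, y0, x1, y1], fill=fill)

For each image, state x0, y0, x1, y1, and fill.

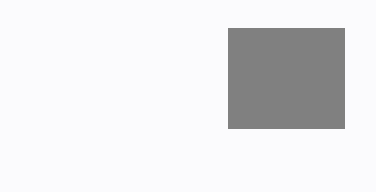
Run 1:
x0 = 228, y0 = 28, x1 = 344, y1 = 128, fill = 'gray'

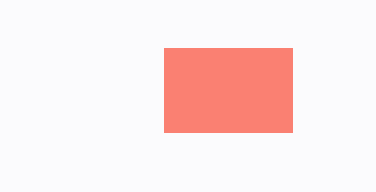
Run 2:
x0 = 164; y0 = 48; x1 = 292; y1 = 132; fill = 'salmon'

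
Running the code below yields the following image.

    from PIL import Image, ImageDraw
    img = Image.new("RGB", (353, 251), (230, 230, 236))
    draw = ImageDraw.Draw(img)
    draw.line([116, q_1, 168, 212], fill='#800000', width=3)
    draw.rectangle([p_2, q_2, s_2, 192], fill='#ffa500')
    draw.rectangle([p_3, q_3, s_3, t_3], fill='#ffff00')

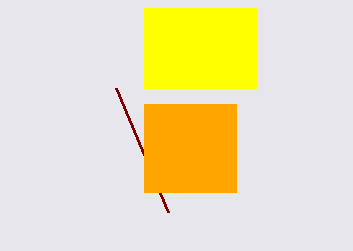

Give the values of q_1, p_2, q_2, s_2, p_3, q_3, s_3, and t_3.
q_1 = 88; p_2 = 144; q_2 = 104; s_2 = 236; p_3 = 144; q_3 = 8; s_3 = 256; t_3 = 88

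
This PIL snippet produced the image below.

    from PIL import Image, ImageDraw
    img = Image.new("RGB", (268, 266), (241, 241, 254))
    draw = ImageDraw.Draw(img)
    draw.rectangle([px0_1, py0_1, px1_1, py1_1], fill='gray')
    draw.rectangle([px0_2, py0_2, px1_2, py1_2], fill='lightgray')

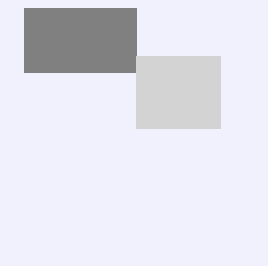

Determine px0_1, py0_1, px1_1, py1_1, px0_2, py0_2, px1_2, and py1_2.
px0_1 = 24
py0_1 = 8
px1_1 = 136
py1_1 = 72
px0_2 = 136
py0_2 = 56
px1_2 = 220
py1_2 = 128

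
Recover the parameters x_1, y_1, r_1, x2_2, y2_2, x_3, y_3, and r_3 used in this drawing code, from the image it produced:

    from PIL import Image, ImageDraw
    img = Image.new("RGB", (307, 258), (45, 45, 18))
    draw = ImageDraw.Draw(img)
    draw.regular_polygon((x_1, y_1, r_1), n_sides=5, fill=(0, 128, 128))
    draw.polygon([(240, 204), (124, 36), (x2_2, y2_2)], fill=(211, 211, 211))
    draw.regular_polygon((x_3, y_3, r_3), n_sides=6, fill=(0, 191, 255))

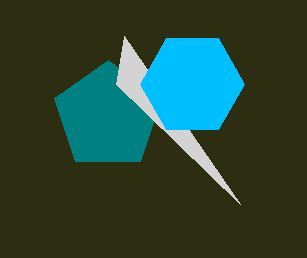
x_1 = 108, y_1 = 116, r_1 = 56, x2_2 = 116, y2_2 = 84, x_3 = 192, y_3 = 84, r_3 = 52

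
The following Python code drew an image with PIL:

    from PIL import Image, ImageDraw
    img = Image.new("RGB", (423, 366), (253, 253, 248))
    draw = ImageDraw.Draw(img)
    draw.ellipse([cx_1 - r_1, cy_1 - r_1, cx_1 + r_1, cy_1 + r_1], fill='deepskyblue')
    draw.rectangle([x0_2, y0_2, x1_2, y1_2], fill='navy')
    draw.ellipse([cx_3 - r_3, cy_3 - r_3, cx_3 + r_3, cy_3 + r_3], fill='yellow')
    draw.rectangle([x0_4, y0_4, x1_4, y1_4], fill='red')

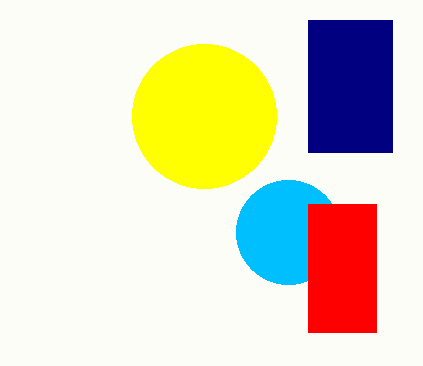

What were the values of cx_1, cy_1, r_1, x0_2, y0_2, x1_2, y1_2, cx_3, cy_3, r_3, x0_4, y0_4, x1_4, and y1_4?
cx_1 = 288
cy_1 = 232
r_1 = 52
x0_2 = 308
y0_2 = 20
x1_2 = 392
y1_2 = 152
cx_3 = 204
cy_3 = 116
r_3 = 72
x0_4 = 308
y0_4 = 204
x1_4 = 376
y1_4 = 332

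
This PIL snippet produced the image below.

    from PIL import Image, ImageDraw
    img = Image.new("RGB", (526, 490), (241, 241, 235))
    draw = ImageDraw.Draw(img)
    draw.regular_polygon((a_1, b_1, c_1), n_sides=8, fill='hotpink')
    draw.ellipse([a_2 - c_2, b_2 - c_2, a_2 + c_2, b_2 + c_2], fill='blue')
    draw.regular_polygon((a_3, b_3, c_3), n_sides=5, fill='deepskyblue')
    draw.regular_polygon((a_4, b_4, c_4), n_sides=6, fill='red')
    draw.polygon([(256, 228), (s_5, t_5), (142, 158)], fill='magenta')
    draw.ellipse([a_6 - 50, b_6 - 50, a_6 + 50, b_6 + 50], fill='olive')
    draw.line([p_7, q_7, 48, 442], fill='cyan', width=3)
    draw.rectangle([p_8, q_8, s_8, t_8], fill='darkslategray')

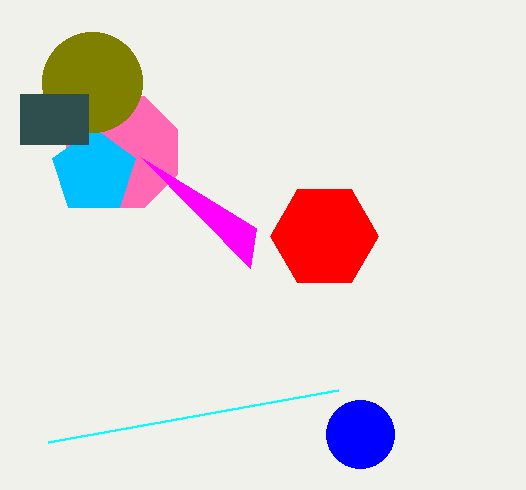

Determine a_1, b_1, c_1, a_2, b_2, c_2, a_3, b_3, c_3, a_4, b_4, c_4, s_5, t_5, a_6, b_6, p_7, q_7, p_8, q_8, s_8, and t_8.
a_1 = 122
b_1 = 152
c_1 = 60
a_2 = 360
b_2 = 434
c_2 = 34
a_3 = 94
b_3 = 172
c_3 = 44
a_4 = 324
b_4 = 236
c_4 = 54
s_5 = 250
t_5 = 268
a_6 = 92
b_6 = 82
p_7 = 338
q_7 = 390
p_8 = 20
q_8 = 94
s_8 = 88
t_8 = 144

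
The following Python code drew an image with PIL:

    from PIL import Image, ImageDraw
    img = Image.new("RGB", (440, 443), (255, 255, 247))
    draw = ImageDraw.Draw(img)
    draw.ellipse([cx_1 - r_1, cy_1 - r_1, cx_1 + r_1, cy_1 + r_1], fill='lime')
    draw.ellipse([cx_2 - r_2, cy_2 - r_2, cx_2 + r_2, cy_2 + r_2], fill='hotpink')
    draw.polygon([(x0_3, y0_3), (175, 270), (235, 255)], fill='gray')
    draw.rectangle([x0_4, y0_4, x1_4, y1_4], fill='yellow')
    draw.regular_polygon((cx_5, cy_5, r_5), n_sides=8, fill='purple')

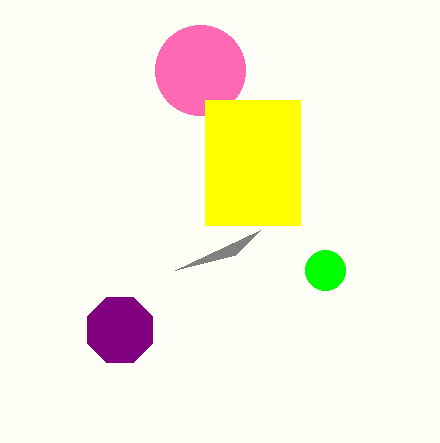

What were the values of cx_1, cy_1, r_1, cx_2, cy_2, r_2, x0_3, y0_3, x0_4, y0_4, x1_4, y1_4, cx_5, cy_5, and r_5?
cx_1 = 325
cy_1 = 270
r_1 = 20
cx_2 = 200
cy_2 = 70
r_2 = 45
x0_3 = 260
y0_3 = 230
x0_4 = 205
y0_4 = 100
x1_4 = 300
y1_4 = 225
cx_5 = 120
cy_5 = 330
r_5 = 35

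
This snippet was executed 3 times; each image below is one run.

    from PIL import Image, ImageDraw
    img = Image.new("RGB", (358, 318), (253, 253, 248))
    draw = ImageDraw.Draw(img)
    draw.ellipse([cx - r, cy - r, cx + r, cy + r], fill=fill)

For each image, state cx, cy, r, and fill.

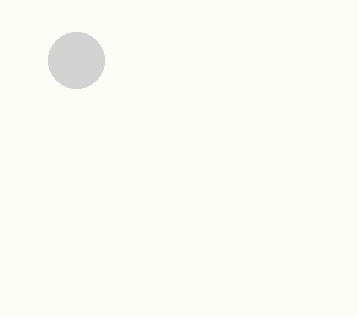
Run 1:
cx = 76; cy = 60; r = 28; fill = 'lightgray'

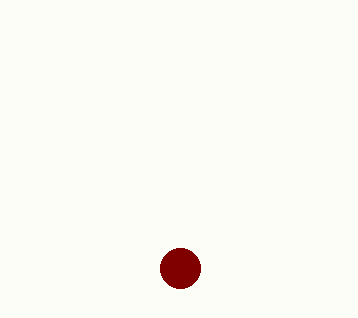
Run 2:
cx = 180
cy = 268
r = 20
fill = 'maroon'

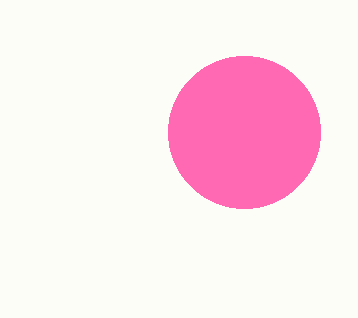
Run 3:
cx = 244; cy = 132; r = 76; fill = 'hotpink'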